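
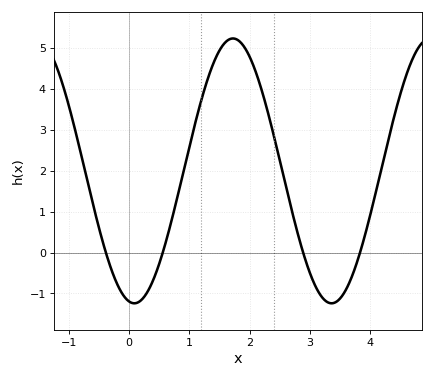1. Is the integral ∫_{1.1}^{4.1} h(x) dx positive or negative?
positive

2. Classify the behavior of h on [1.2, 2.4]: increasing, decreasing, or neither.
neither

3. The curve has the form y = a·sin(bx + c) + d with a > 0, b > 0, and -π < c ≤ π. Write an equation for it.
y = 3.24sin(1.92x - 1.74) + 2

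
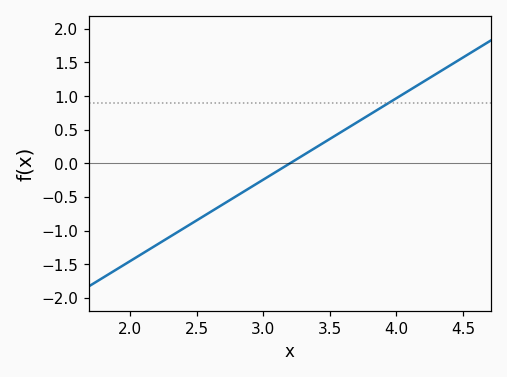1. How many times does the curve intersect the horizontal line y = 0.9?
1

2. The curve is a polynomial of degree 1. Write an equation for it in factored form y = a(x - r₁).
y = 1.21(x - 3.2)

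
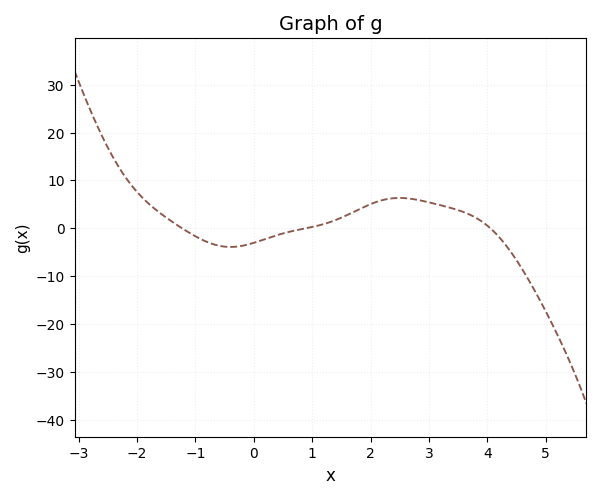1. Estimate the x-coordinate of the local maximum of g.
2.49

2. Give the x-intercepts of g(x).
-1.23, 0.892, 4.05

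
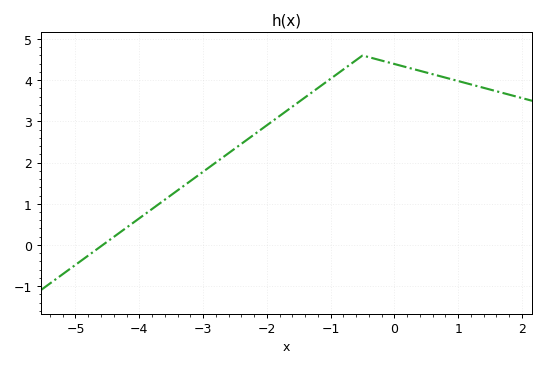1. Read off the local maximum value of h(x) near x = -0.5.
4.6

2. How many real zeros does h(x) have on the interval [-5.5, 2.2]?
1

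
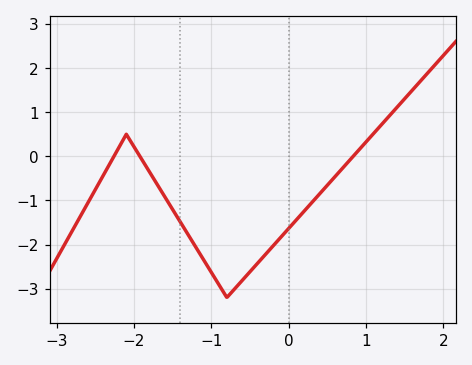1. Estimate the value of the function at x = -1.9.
-0.069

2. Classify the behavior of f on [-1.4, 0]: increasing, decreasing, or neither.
neither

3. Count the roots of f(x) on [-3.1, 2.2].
3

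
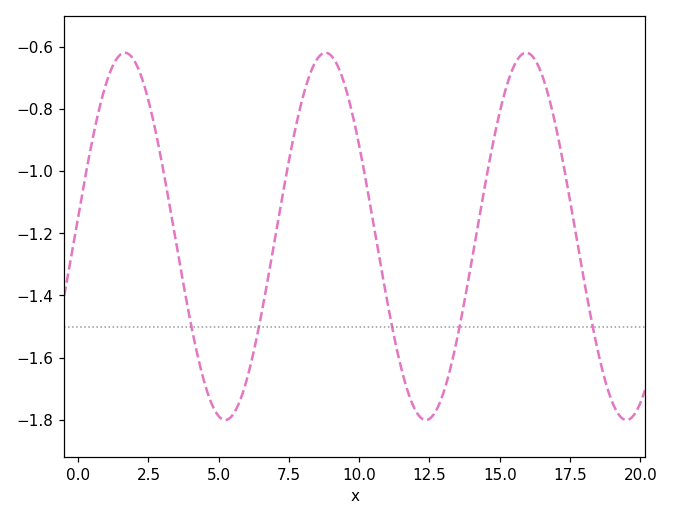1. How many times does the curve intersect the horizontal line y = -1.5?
5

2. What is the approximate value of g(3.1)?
-1.03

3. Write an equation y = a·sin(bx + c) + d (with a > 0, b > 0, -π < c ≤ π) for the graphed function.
y = 0.59sin(0.88x + 0.11) - 1.21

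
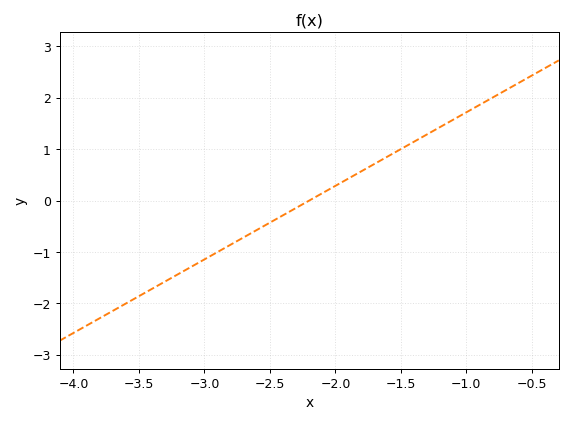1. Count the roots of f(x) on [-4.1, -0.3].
1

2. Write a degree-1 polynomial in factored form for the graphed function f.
y = 1.43(x + 2.2)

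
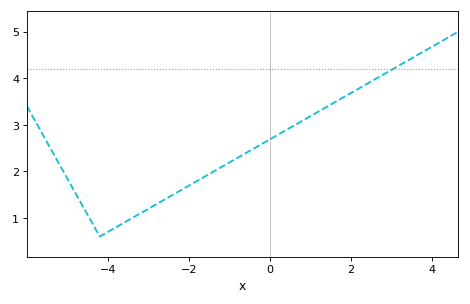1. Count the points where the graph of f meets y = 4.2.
1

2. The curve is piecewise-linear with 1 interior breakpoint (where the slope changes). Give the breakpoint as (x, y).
(-4.2, 0.6)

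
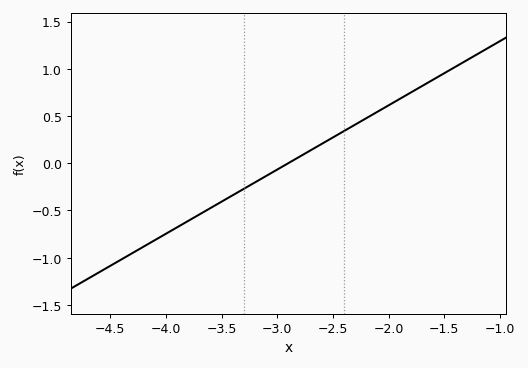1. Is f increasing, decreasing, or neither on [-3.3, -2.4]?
increasing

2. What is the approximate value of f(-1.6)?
0.9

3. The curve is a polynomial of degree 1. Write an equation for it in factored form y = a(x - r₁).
y = 0.68(x + 2.9)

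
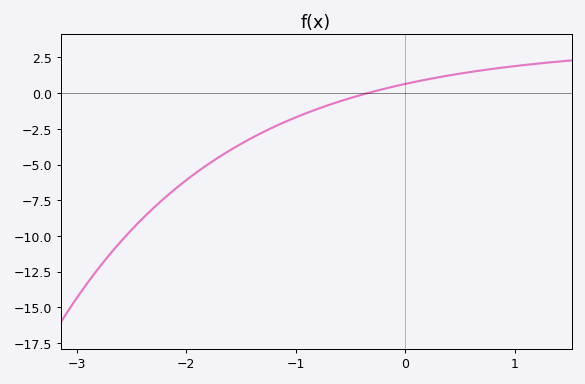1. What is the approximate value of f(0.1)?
0.803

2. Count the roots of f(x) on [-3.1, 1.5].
1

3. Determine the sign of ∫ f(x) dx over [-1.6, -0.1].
negative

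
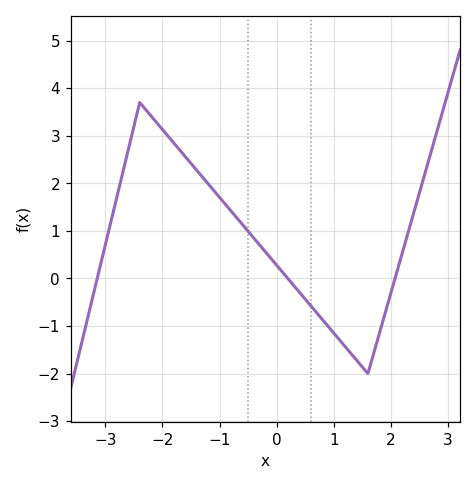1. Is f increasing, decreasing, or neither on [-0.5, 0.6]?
decreasing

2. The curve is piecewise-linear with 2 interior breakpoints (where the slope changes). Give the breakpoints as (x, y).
(-2.4, 3.7); (1.6, -2)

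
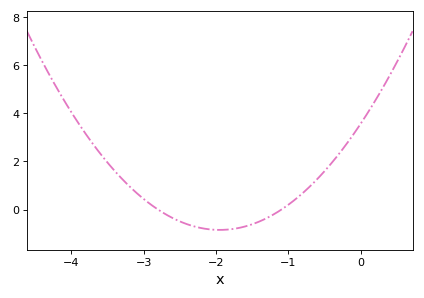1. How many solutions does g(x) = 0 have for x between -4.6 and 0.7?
2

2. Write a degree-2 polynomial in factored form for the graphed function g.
y = 1.16(x + 2.8)(x + 1.1)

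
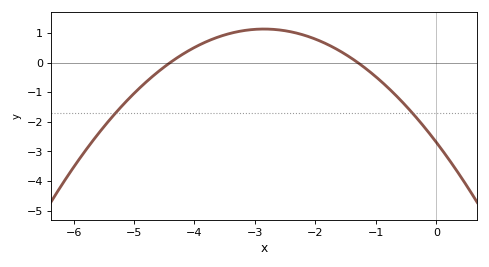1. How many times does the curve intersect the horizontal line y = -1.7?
2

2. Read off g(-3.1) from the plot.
1.1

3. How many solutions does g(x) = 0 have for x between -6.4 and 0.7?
2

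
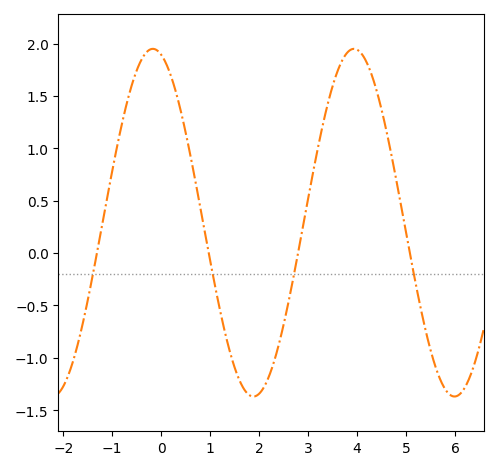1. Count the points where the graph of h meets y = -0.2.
4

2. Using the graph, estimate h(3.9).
1.95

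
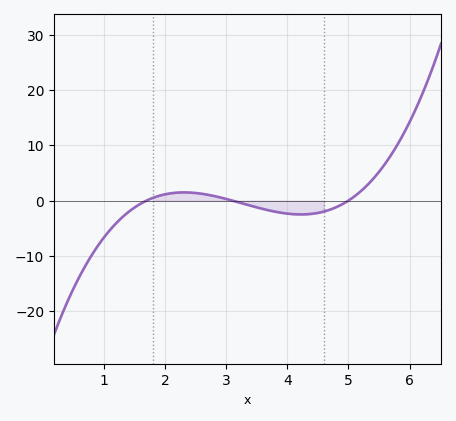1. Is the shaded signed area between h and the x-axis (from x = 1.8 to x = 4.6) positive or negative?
negative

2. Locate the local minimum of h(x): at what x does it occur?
4.2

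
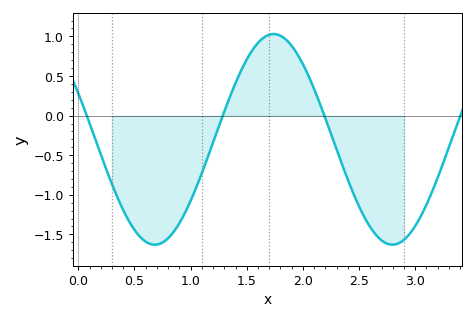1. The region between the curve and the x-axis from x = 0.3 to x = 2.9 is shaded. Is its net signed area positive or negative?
negative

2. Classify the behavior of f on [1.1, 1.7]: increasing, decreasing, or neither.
increasing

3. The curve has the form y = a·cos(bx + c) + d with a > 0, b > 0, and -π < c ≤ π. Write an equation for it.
y = 1.33cos(3x + 1.1) - 0.3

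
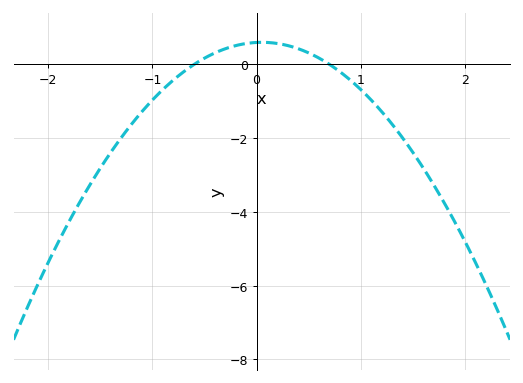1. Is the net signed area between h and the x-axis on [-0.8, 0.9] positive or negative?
positive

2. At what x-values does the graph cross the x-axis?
-0.6, 0.7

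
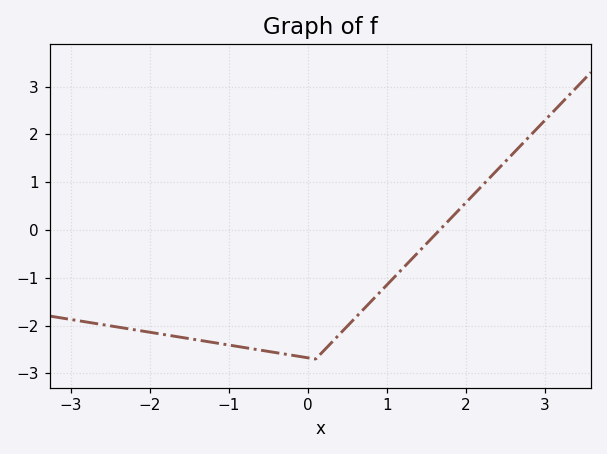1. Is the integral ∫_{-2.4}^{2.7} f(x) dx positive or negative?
negative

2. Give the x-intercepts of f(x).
1.7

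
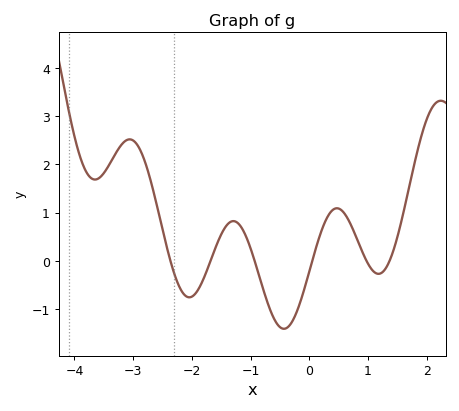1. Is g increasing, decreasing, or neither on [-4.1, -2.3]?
neither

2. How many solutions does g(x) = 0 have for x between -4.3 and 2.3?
6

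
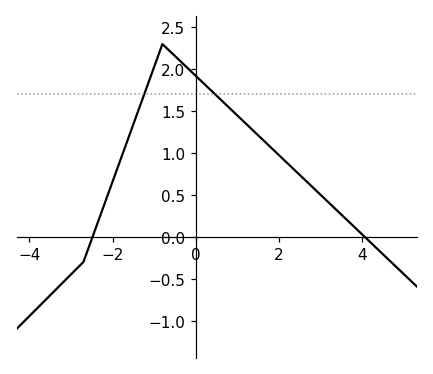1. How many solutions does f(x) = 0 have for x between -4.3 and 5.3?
2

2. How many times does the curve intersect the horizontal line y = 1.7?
2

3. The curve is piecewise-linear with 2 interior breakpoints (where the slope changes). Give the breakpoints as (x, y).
(-2.7, -0.3); (-0.8, 2.3)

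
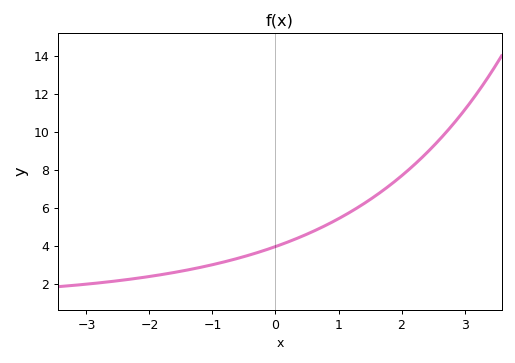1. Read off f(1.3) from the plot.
6.02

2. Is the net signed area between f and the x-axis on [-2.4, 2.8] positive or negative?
positive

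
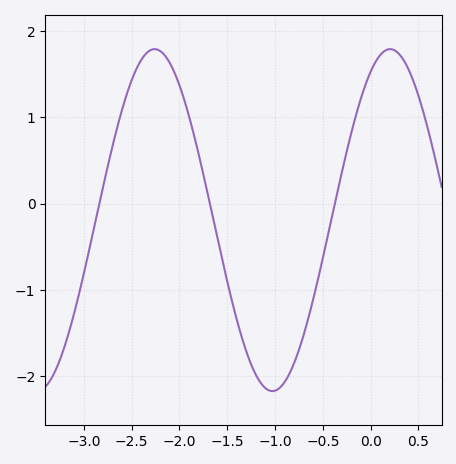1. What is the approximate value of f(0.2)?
1.79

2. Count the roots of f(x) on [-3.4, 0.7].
3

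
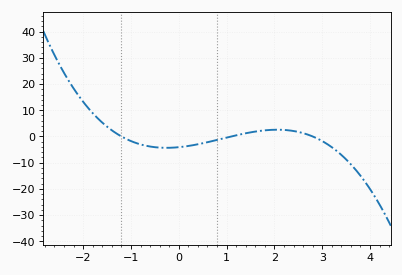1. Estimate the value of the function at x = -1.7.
7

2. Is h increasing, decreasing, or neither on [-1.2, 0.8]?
neither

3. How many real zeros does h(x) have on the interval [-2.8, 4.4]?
3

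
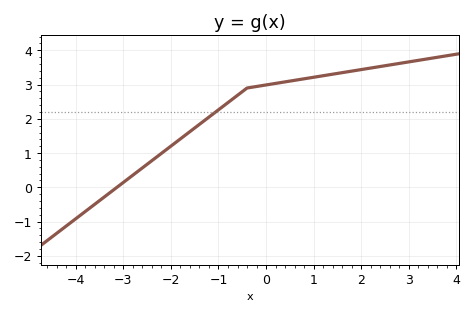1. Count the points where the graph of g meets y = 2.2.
1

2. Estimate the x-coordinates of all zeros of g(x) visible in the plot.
-3.2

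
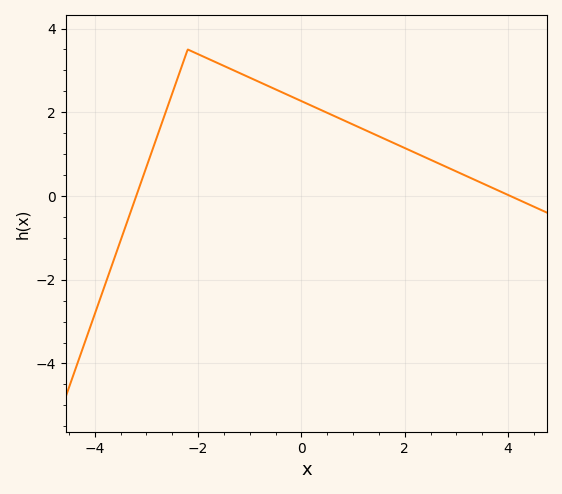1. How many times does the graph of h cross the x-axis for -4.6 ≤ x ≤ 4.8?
2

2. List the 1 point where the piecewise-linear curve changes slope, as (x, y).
(-2.2, 3.5)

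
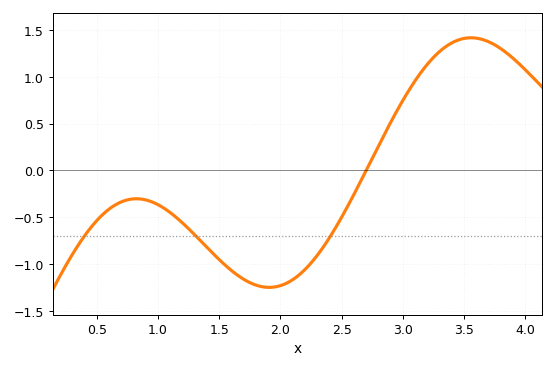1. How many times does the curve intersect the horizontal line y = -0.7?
3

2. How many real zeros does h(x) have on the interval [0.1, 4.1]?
1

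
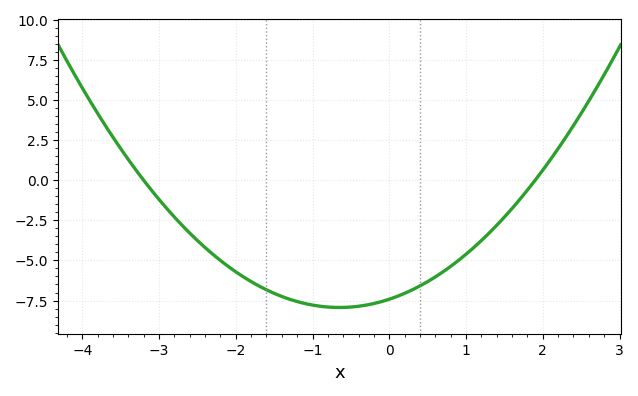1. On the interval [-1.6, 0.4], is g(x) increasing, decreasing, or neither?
neither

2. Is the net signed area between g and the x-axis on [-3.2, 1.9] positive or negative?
negative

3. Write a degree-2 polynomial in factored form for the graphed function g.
y = 1.22(x + 3.2)(x - 1.9)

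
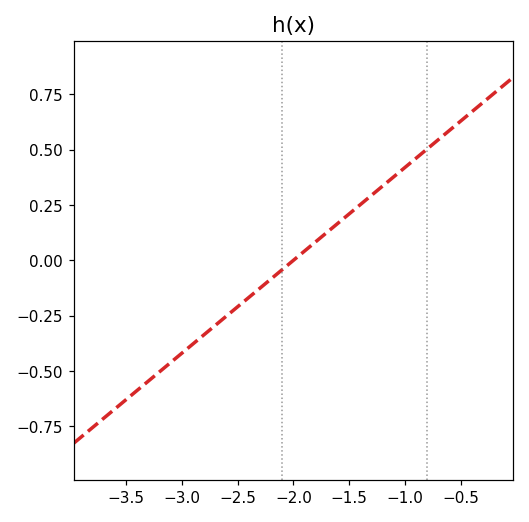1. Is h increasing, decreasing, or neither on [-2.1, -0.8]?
increasing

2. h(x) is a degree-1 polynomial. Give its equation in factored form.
y = 0.42(x + 2)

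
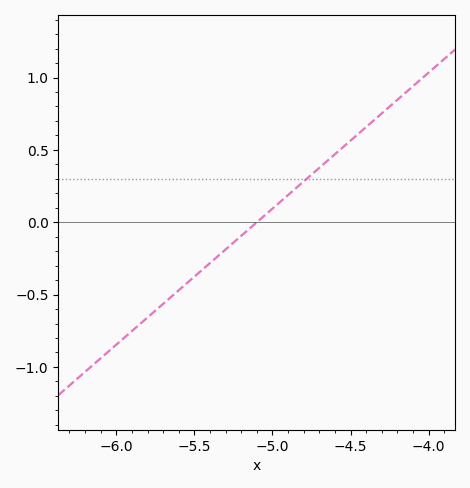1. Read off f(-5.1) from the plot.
0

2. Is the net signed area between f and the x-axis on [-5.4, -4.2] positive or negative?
positive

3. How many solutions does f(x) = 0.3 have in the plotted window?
1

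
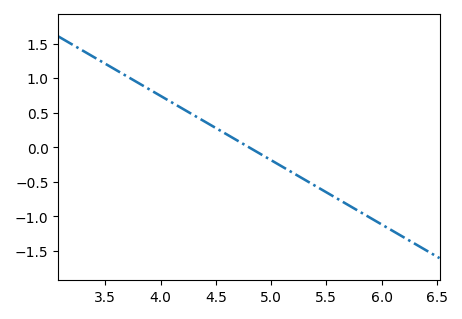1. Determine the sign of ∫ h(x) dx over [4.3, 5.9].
negative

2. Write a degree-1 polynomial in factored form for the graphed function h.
y = -0.93(x - 4.8)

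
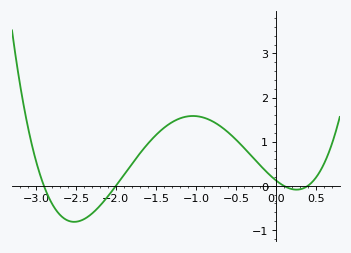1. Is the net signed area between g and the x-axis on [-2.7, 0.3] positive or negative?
positive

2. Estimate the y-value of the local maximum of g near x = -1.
1.6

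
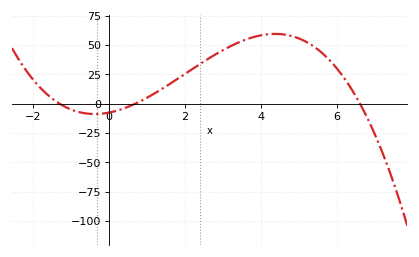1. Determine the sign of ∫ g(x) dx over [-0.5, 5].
positive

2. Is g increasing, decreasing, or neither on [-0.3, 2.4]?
increasing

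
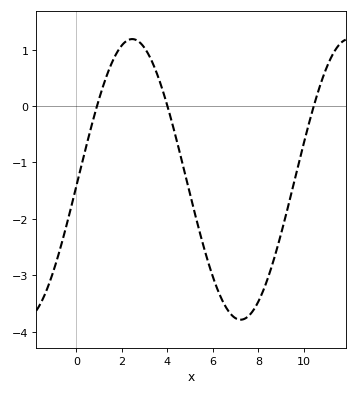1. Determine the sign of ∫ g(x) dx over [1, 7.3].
negative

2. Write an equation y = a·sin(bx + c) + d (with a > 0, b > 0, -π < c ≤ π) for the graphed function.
y = 2.49sin(0.66x - 0.05) - 1.3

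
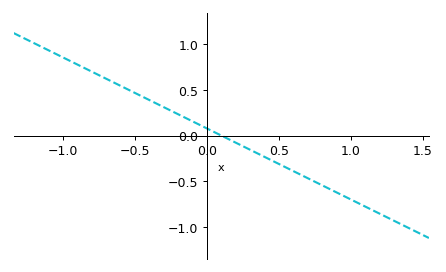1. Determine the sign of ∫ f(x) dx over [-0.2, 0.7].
negative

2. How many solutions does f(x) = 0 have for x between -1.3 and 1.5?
1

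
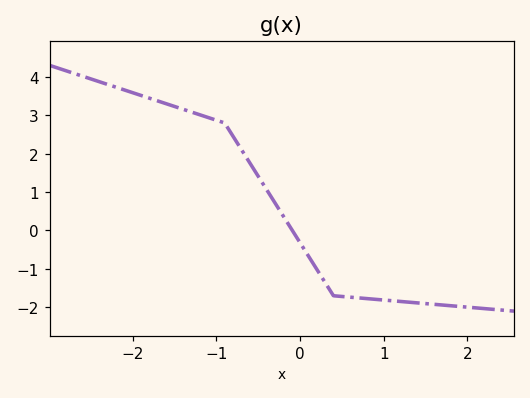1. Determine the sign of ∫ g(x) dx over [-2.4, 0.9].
positive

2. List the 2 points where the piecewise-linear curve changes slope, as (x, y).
(-0.9, 2.8); (0.4, -1.7)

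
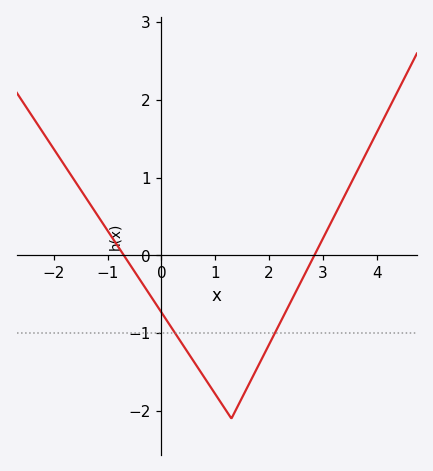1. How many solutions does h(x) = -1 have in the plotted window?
2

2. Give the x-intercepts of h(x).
-0.696, 2.84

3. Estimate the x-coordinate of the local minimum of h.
1.3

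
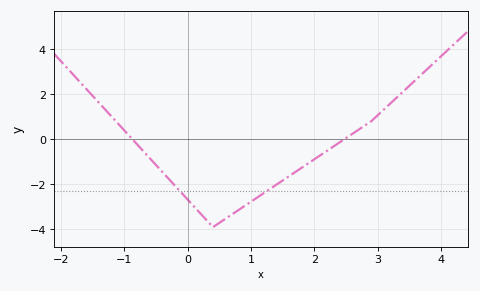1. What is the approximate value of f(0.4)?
-3.9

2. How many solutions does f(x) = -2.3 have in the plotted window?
2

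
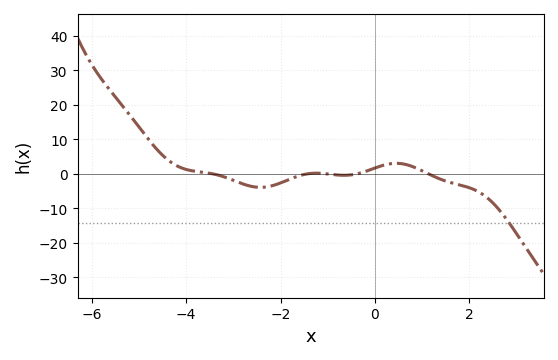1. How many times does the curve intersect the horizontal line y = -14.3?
1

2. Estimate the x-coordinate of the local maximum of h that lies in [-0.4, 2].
0.4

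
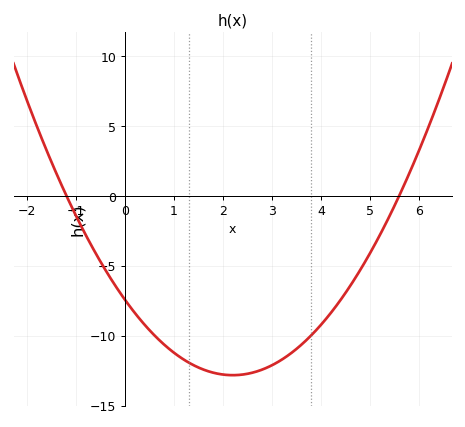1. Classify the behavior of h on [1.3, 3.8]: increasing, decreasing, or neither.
neither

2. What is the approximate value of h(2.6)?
-12.5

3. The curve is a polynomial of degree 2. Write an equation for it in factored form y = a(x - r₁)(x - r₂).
y = 1.11(x + 1.2)(x - 5.6)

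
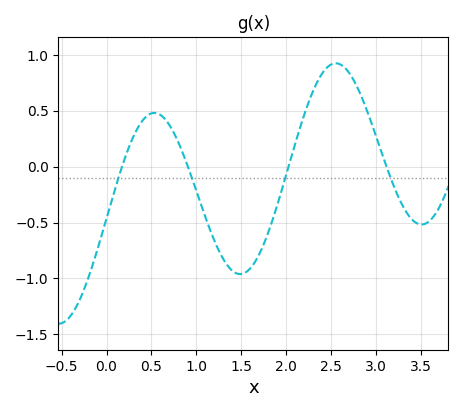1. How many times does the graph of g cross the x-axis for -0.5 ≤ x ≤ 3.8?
4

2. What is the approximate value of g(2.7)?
0.85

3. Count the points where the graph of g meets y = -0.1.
4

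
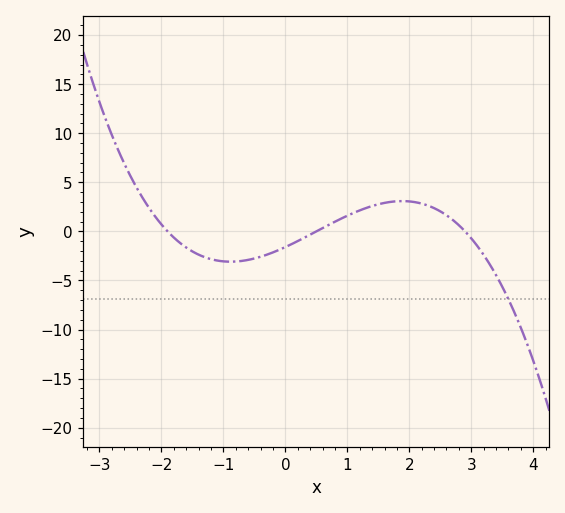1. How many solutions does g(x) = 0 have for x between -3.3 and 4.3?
3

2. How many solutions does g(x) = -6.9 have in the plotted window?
1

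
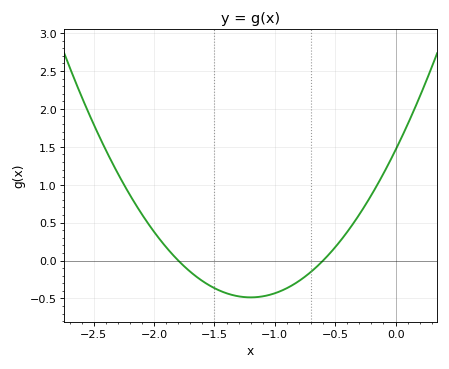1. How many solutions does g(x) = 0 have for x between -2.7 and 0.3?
2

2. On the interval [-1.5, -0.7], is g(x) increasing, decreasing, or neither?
neither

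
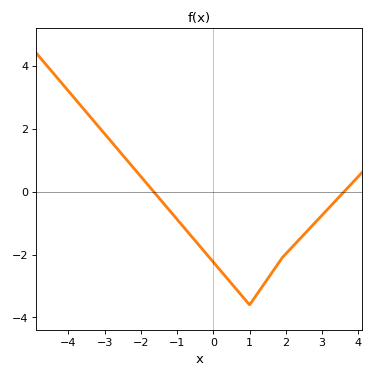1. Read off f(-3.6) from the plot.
2.6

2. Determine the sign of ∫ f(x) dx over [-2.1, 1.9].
negative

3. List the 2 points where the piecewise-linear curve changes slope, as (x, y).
(1, -3.6); (1.9, -2.1)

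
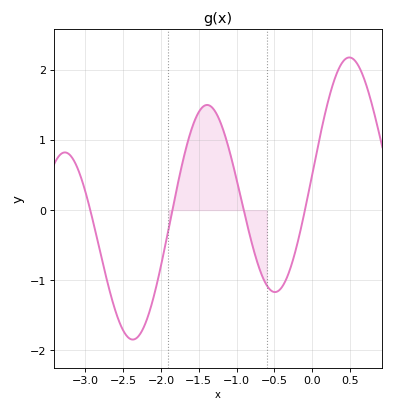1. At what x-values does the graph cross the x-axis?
-2.93, -1.85, -0.905, -0.095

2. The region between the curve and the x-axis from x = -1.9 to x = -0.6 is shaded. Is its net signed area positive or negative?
positive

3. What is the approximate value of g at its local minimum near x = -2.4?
-1.85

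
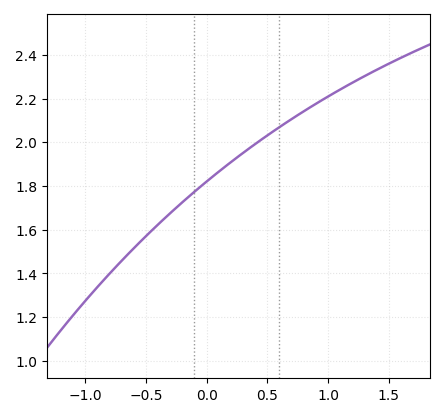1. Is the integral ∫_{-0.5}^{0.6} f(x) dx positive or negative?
positive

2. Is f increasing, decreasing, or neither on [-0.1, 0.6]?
increasing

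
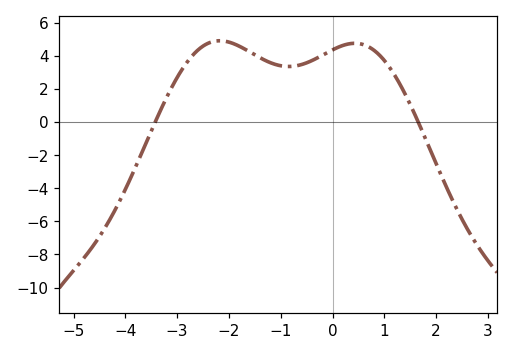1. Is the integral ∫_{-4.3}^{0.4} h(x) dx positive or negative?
positive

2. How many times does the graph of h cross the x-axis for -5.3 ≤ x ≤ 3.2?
2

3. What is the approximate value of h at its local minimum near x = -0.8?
3.4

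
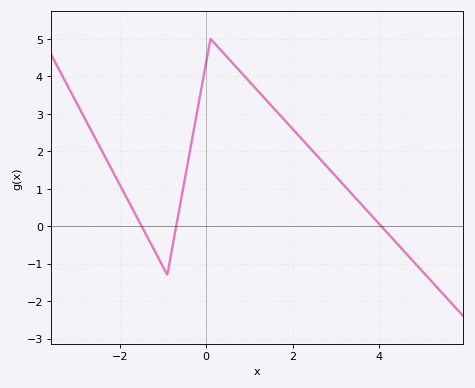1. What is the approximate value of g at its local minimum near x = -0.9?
-1.3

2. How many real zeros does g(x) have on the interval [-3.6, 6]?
3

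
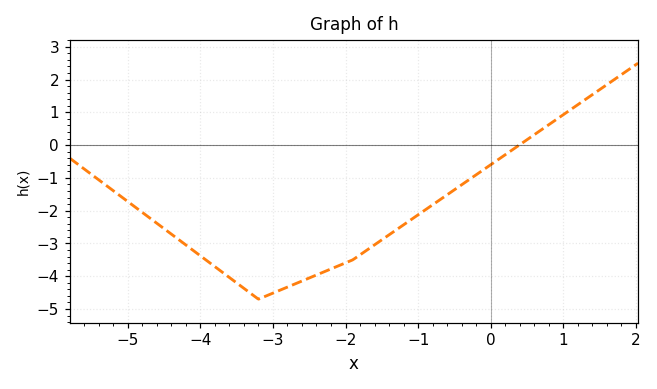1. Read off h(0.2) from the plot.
-0.3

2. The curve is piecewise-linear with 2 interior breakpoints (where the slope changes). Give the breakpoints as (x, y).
(-3.2, -4.7); (-1.9, -3.5)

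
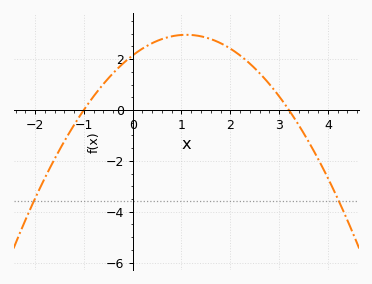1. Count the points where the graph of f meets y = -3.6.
2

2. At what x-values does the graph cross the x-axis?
-1, 3.2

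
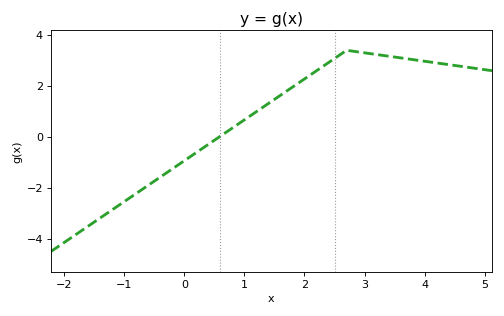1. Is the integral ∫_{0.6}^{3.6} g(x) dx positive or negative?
positive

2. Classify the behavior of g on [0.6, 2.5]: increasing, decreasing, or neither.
increasing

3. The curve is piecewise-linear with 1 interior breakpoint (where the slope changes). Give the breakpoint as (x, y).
(2.7, 3.4)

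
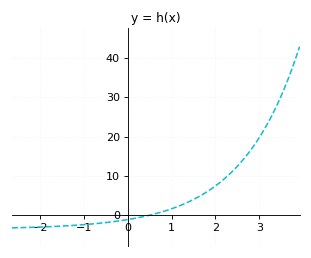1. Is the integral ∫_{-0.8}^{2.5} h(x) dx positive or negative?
positive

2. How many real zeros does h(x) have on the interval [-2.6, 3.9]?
1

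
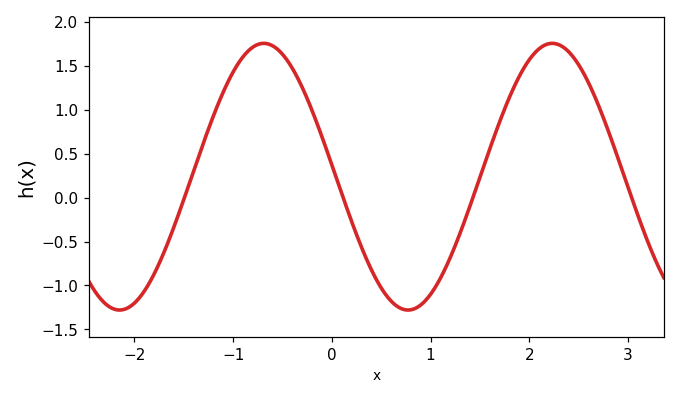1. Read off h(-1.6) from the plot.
-0.35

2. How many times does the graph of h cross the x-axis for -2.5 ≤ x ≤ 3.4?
4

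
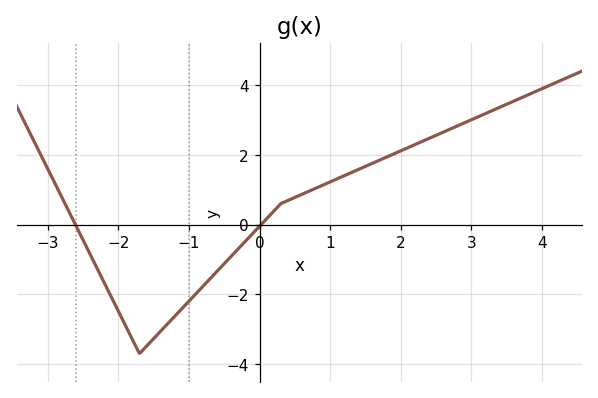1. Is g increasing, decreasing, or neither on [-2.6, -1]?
neither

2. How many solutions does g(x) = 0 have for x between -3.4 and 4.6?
2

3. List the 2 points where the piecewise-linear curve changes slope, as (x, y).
(-1.7, -3.7); (0.3, 0.6)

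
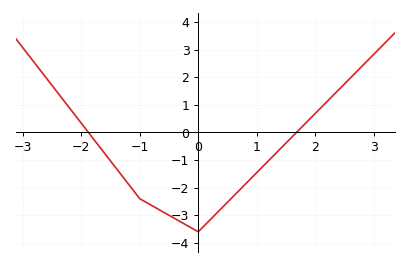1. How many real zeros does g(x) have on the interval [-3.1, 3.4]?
2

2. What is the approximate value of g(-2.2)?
0.9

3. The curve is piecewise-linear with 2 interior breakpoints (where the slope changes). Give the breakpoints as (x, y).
(-1, -2.4); (0, -3.6)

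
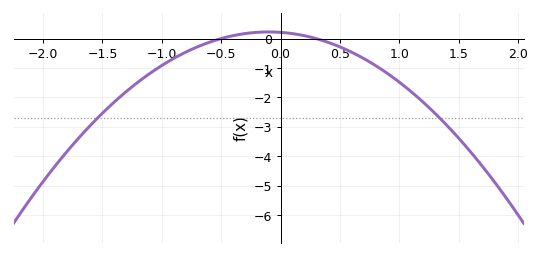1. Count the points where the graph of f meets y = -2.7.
2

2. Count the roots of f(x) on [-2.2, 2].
2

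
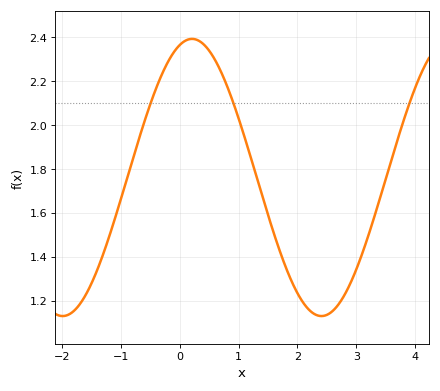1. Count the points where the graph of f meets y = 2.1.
3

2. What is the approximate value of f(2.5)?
1.14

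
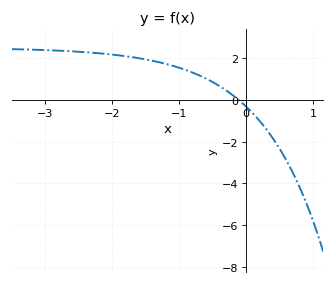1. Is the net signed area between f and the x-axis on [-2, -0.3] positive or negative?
positive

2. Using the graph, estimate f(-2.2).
2.2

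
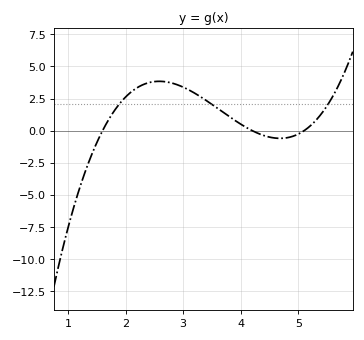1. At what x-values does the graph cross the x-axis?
1.6, 4.2, 5.1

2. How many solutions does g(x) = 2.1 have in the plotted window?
3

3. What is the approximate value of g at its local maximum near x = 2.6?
4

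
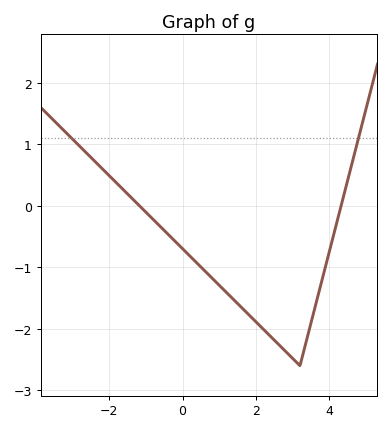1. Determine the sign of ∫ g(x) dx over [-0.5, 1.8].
negative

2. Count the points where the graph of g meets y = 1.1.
2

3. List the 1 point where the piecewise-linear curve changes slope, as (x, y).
(3.2, -2.6)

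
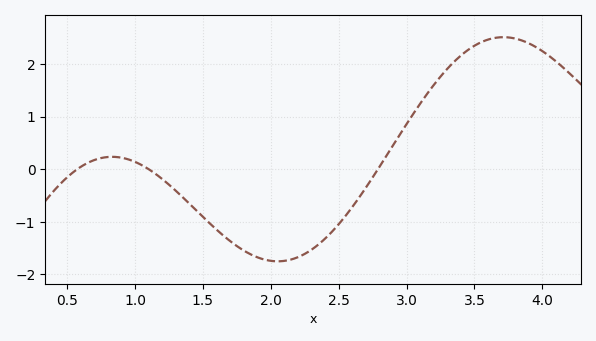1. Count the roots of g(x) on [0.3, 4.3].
3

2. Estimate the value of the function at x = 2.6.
-0.7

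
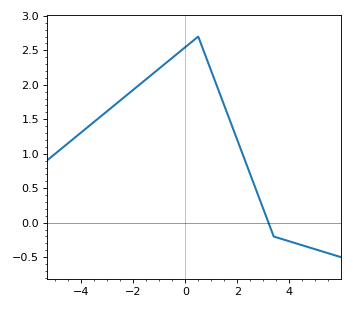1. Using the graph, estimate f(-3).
1.62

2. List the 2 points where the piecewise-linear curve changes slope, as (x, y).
(0.5, 2.7); (3.4, -0.2)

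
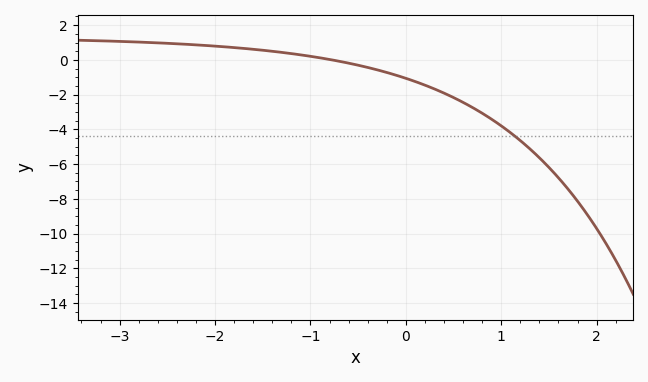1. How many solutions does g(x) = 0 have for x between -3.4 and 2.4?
1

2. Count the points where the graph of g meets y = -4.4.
1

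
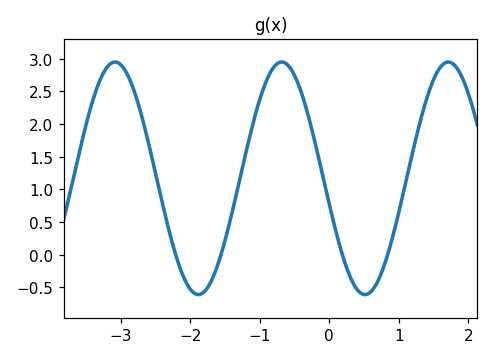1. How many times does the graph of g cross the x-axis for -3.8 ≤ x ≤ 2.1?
4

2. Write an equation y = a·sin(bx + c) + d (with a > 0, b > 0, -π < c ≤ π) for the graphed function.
y = 1.78sin(2.62x - 2.92) + 1.17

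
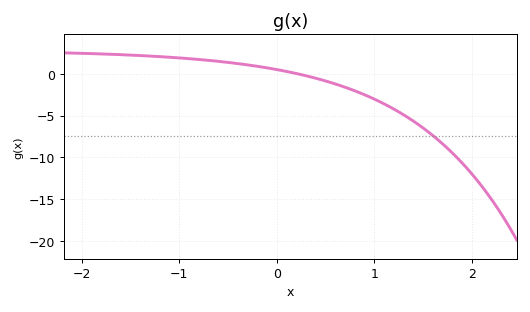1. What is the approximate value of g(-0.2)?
0.912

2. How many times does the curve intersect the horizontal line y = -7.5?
1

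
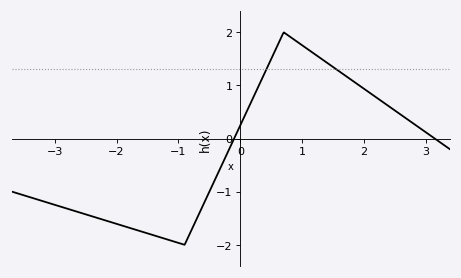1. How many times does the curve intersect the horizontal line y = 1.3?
2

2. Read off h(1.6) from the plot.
1.26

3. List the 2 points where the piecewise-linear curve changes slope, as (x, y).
(-0.9, -2); (0.7, 2)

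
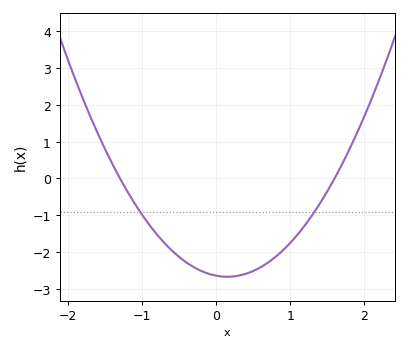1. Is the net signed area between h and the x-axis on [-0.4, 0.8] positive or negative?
negative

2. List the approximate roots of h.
-1.3, 1.6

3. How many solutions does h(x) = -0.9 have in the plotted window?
2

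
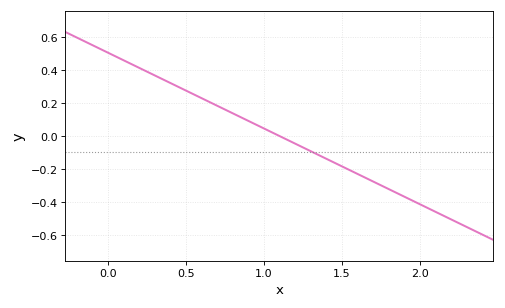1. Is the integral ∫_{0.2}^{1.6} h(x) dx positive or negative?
positive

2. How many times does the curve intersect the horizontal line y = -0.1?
1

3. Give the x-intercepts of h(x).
1.1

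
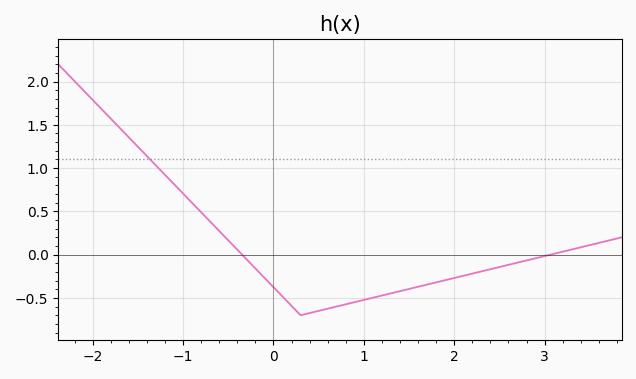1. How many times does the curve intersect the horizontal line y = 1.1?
1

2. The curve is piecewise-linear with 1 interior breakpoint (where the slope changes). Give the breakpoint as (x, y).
(0.3, -0.7)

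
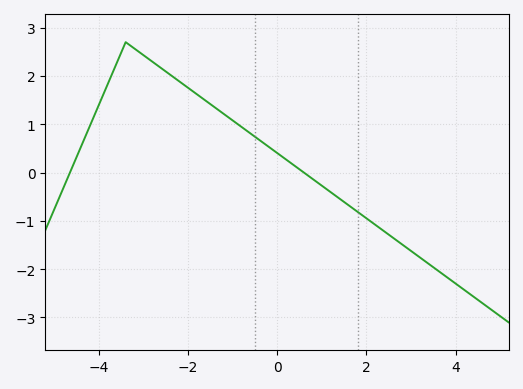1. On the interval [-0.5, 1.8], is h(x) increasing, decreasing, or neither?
decreasing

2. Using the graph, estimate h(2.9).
-1.56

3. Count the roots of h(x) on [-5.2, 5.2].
2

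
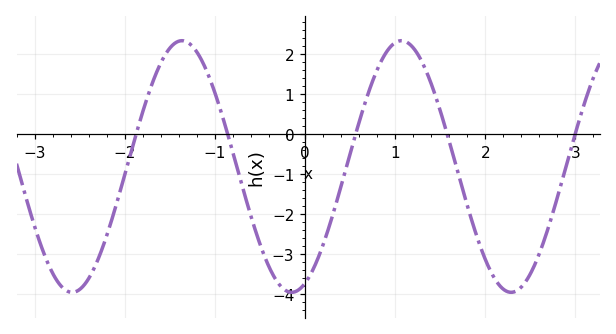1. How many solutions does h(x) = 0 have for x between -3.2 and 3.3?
5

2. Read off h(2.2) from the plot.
-3.9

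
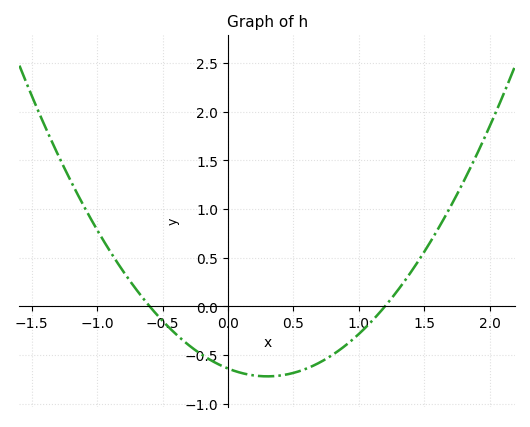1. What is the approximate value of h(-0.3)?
-0.401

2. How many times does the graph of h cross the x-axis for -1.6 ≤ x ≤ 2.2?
2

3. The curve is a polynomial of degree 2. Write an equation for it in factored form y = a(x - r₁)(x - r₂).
y = 0.89(x + 0.6)(x - 1.2)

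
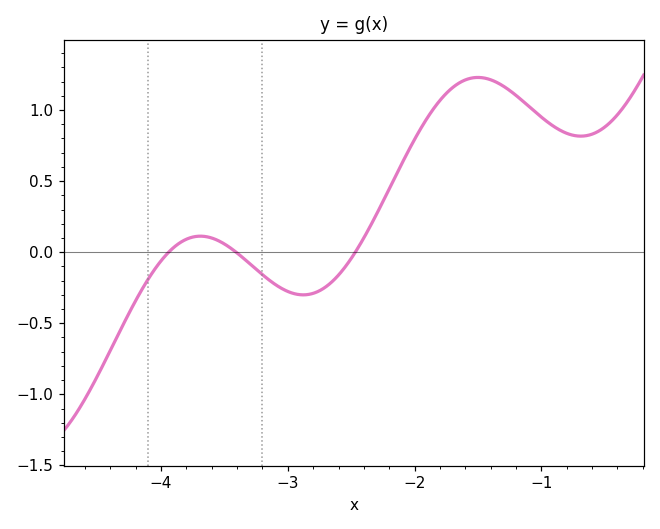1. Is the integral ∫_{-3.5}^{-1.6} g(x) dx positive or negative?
positive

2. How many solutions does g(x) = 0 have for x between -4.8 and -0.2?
3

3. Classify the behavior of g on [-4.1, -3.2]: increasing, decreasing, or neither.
neither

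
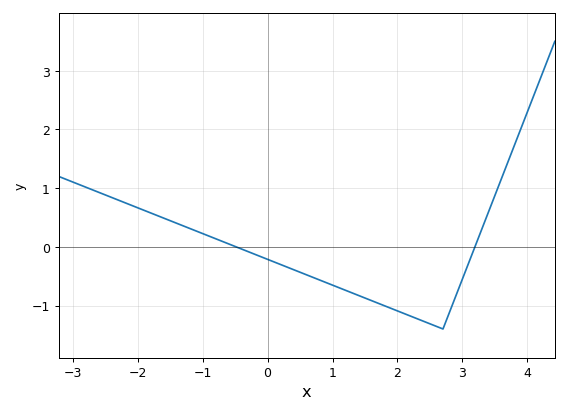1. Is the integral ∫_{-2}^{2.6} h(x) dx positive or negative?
negative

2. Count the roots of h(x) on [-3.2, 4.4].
2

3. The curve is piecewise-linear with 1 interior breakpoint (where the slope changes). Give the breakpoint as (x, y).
(2.7, -1.4)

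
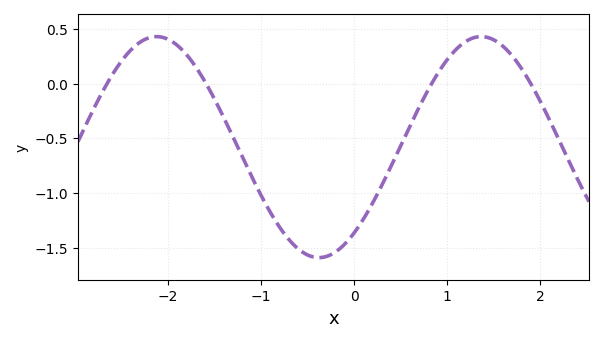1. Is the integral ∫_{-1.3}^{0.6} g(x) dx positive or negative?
negative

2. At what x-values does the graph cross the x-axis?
-2.7, -1.6, 0.8, 1.9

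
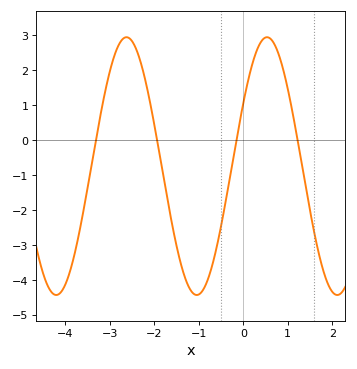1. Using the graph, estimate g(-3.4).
-0.64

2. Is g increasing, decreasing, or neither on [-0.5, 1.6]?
neither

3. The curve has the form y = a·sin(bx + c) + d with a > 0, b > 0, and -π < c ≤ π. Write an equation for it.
y = 3.69sin(1.99x + 0.51) - 0.74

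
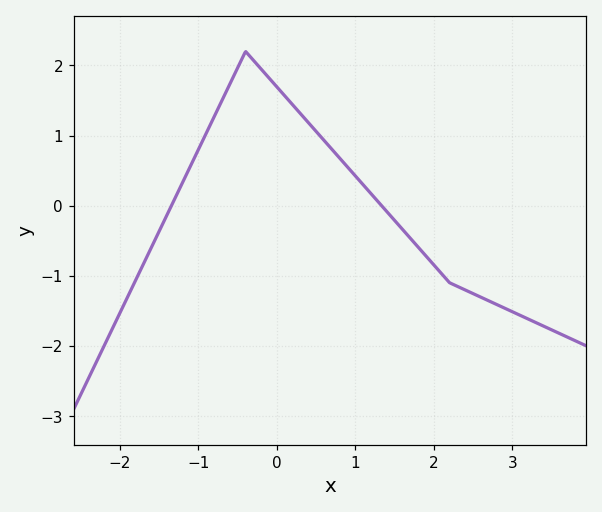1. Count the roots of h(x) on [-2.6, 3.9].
2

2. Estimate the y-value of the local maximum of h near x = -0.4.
2.2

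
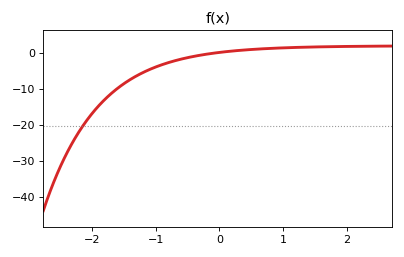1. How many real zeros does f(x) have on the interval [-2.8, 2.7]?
1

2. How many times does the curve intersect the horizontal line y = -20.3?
1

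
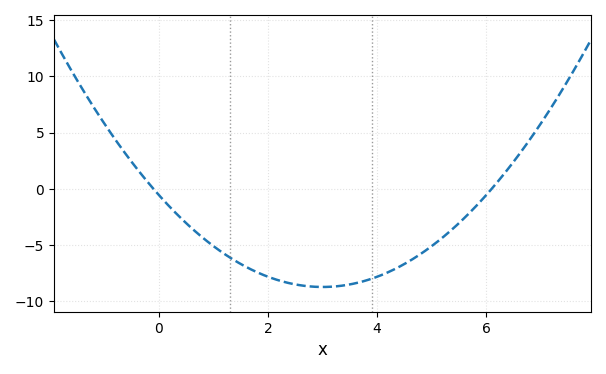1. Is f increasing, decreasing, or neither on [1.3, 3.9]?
neither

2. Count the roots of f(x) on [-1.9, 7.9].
2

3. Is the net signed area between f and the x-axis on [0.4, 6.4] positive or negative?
negative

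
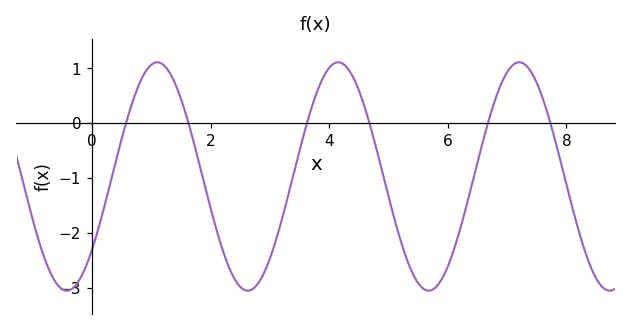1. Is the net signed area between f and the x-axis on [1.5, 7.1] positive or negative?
negative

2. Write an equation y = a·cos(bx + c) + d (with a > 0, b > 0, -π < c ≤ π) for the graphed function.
y = 2.08cos(2.1x - 2.3) - 0.97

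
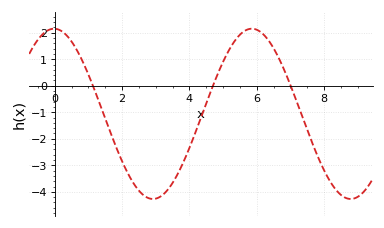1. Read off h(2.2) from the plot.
-3.37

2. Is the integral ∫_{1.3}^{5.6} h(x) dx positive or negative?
negative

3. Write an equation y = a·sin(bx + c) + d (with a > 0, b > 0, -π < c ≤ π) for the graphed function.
y = 3.21sin(1.07x + 1.59) - 1.06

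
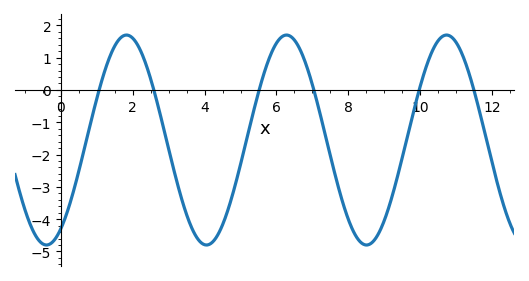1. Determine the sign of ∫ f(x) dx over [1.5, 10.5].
negative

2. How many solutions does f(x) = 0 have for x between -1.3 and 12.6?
6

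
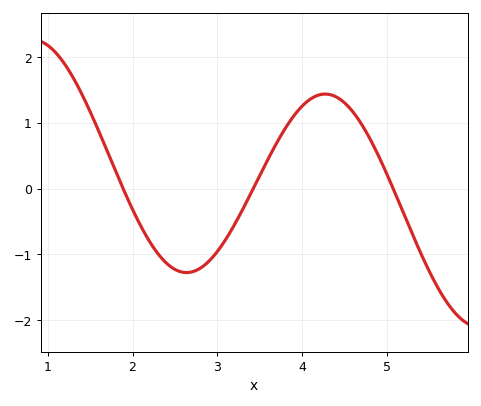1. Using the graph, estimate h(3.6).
0.5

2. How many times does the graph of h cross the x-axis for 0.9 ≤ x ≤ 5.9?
3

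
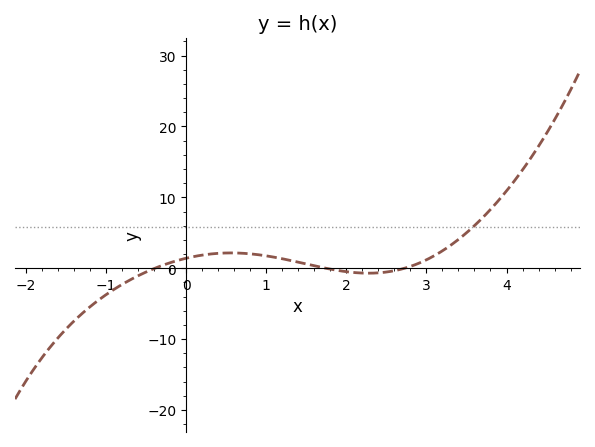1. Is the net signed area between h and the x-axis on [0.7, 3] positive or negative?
positive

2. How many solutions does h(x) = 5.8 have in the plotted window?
1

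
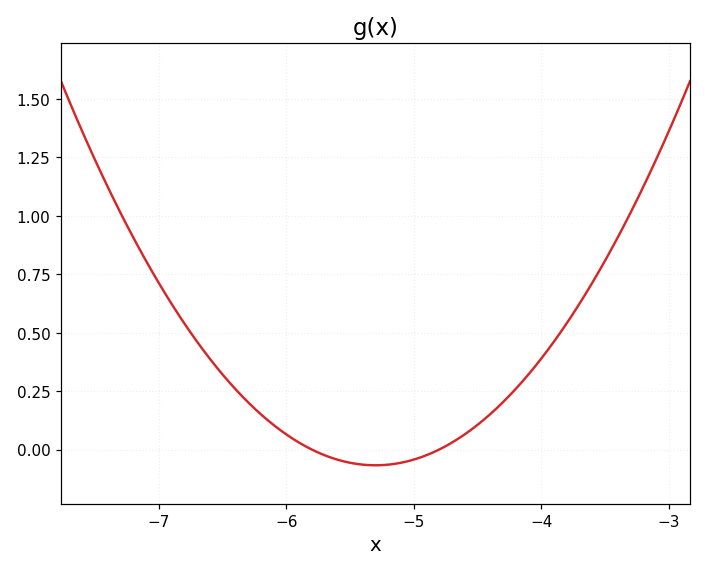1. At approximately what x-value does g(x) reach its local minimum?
-5.3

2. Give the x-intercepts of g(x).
-5.8, -4.8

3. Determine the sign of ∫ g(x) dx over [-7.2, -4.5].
positive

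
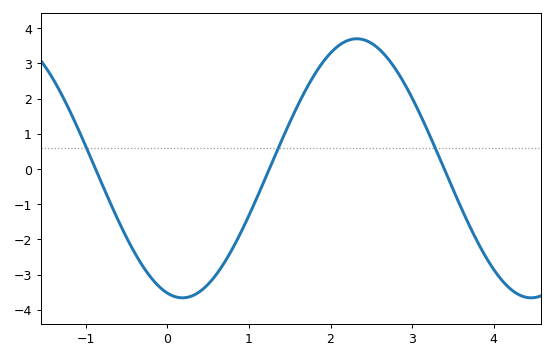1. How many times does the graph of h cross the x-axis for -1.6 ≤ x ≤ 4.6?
3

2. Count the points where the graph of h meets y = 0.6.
3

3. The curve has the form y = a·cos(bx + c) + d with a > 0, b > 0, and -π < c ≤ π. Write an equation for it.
y = 3.68cos(1.47x + 2.87) + 0.02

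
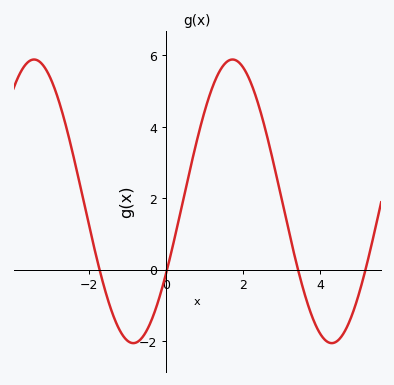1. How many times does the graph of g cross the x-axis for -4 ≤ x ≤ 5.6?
4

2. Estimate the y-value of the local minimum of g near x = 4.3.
-2.06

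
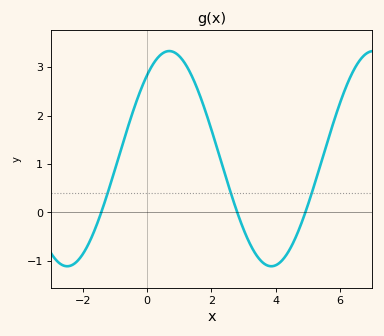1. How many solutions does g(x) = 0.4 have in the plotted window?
3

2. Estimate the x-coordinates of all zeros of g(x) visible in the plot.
-1.4, 2.8, 5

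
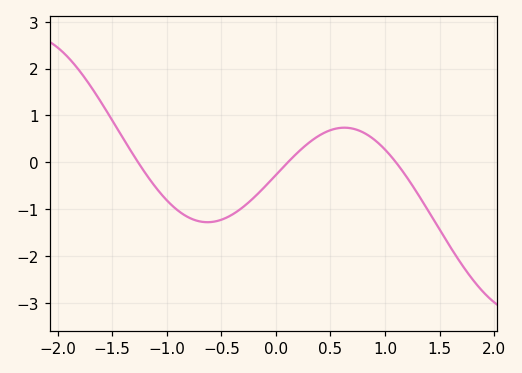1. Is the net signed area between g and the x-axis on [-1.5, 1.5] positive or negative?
negative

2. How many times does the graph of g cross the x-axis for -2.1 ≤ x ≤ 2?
3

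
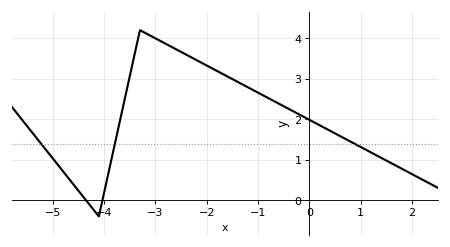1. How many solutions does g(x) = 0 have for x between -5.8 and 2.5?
2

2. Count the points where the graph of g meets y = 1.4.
3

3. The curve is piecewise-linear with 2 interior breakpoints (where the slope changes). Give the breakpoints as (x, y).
(-4.1, -0.4); (-3.3, 4.2)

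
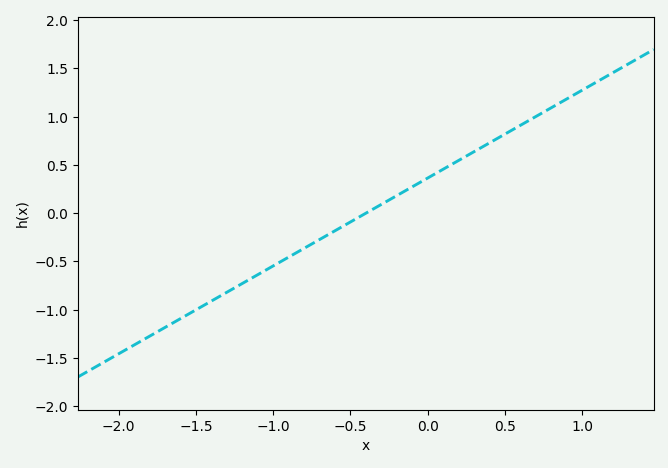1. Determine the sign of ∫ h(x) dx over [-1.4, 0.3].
negative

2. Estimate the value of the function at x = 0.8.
1.09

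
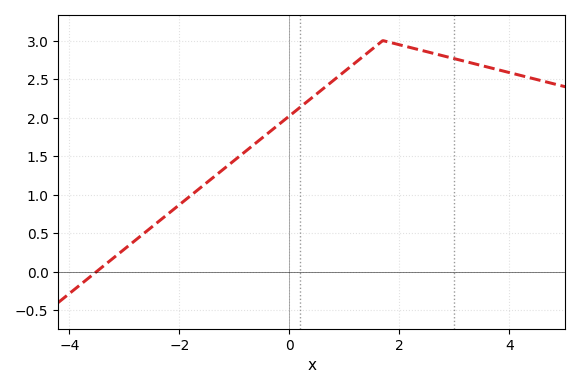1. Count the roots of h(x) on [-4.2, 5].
1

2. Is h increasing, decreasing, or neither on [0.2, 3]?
neither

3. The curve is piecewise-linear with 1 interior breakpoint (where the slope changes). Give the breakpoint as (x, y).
(1.7, 3)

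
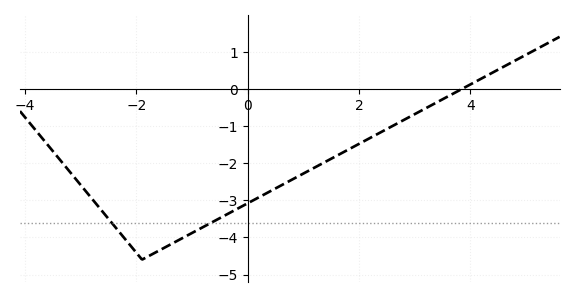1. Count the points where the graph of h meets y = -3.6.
2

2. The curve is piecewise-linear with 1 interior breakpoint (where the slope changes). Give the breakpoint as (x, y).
(-1.9, -4.6)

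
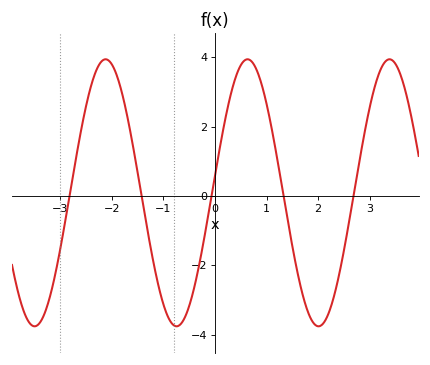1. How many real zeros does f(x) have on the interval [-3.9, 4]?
5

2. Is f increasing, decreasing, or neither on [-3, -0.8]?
neither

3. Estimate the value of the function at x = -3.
-1.6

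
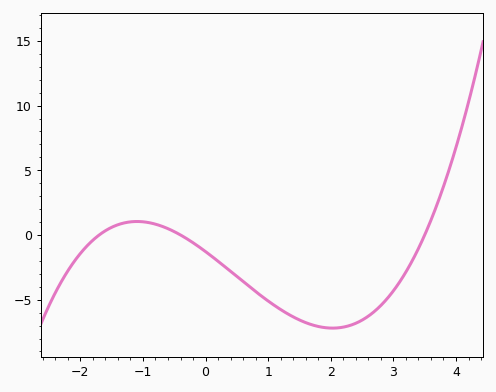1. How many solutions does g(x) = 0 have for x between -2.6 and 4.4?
3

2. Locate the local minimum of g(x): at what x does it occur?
2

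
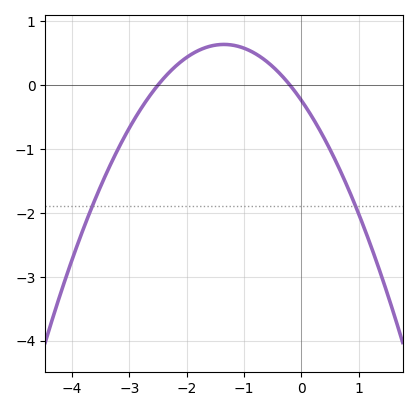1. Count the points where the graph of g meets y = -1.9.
2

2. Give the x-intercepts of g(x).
-2.5, -0.2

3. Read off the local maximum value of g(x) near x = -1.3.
0.6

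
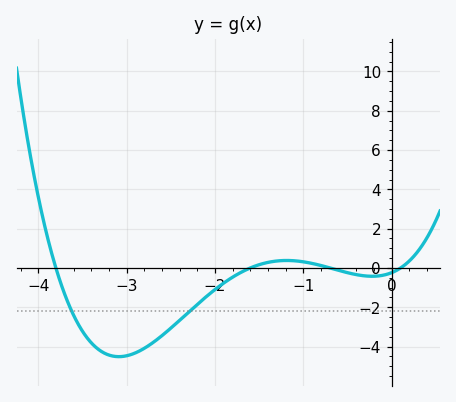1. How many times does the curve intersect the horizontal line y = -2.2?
2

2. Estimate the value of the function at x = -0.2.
-0.423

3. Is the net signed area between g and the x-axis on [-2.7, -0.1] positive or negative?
negative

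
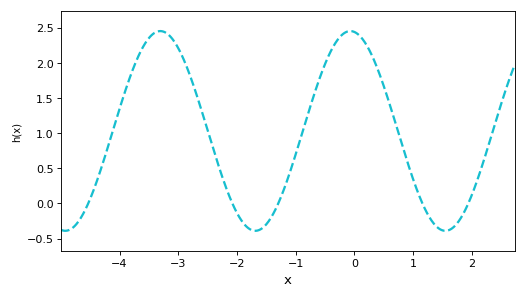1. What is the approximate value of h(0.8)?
0.85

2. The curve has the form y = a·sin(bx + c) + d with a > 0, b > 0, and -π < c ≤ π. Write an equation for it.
y = 1.42sin(1.9x + 1.7) + 1.03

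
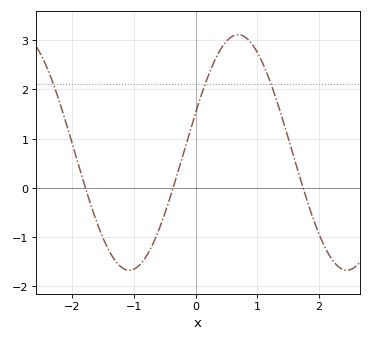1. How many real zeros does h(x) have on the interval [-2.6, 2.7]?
3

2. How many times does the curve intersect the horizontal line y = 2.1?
3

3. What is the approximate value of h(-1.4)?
-1.29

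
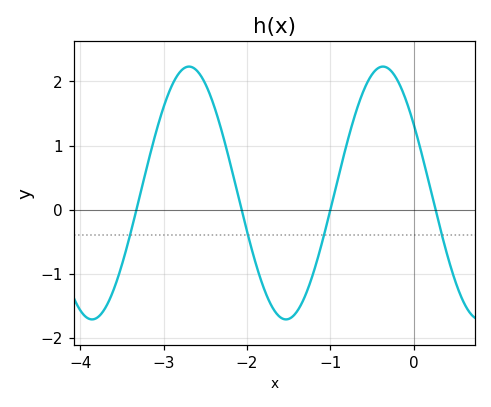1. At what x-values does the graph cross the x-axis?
-3.32, -2.06, -0.998, 0.264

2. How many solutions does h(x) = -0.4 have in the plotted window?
4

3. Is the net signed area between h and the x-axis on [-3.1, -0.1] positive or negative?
positive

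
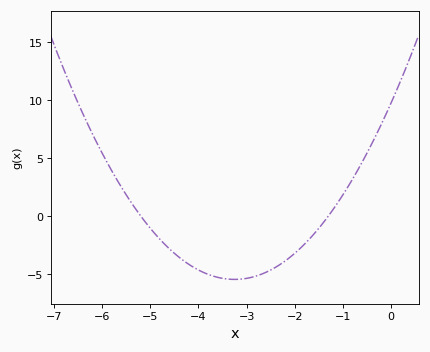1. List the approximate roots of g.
-5.2, -1.3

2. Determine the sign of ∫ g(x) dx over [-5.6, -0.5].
negative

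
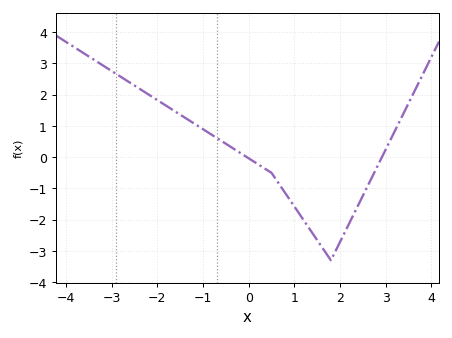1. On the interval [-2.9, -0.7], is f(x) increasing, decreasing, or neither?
decreasing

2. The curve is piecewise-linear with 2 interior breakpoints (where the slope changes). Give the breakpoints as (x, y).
(0.5, -0.5); (1.8, -3.3)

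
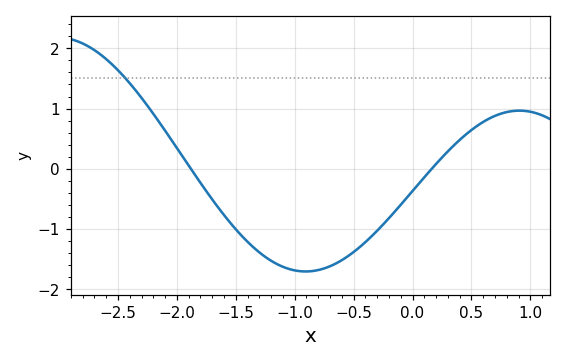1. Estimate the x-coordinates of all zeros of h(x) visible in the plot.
-1.88, 0.164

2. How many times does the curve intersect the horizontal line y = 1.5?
1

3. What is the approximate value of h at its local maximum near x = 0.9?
0.965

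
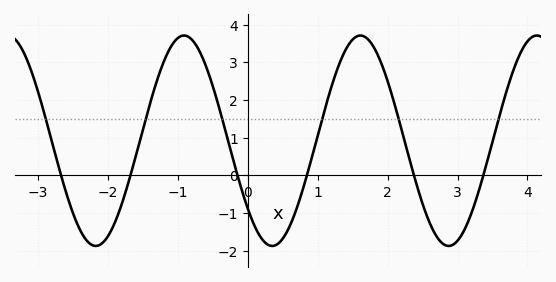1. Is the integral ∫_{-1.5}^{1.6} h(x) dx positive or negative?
positive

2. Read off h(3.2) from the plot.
-1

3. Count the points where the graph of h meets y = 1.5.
6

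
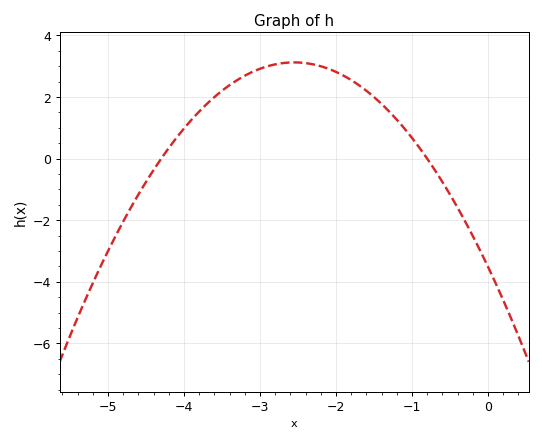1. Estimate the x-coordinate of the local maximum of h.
-2.5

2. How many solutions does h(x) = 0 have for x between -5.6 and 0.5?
2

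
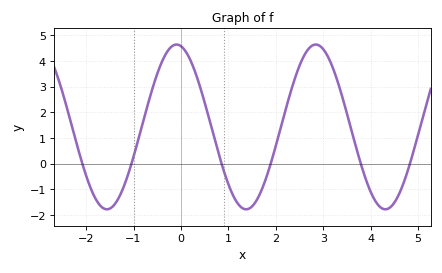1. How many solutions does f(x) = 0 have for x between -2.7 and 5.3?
6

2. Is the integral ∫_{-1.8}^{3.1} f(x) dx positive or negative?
positive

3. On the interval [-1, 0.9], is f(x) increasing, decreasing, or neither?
neither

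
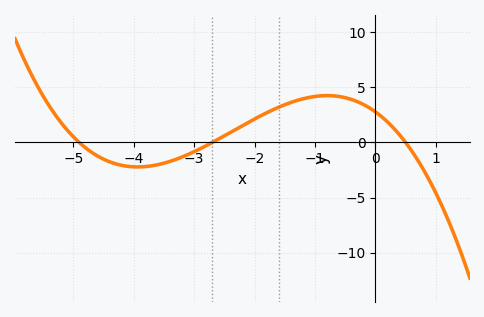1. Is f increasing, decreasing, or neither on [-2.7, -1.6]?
increasing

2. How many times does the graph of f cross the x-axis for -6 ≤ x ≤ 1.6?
3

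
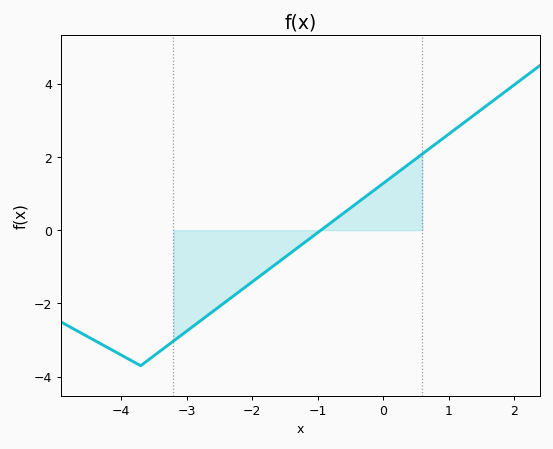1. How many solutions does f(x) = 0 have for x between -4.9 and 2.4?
1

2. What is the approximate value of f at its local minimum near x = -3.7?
-3.6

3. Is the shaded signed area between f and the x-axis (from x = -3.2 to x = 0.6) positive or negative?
negative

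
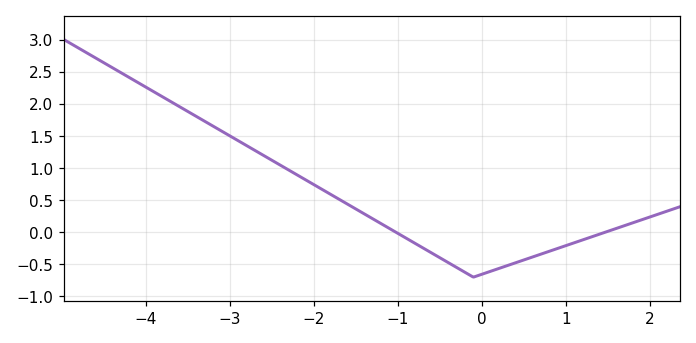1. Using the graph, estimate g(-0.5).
-0.396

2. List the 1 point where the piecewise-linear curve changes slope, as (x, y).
(-0.1, -0.7)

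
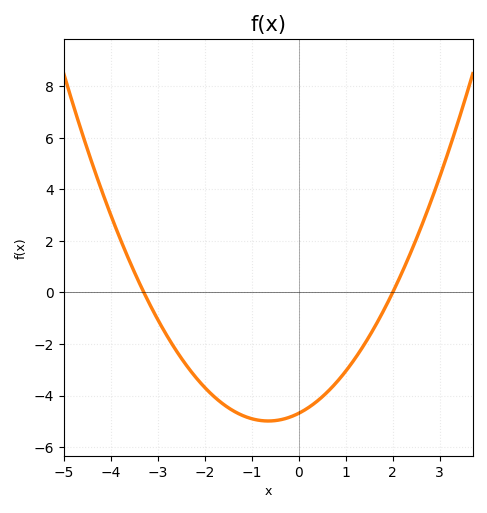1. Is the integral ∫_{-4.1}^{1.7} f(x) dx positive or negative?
negative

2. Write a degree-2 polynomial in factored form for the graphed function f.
y = 0.71(x + 3.3)(x - 2)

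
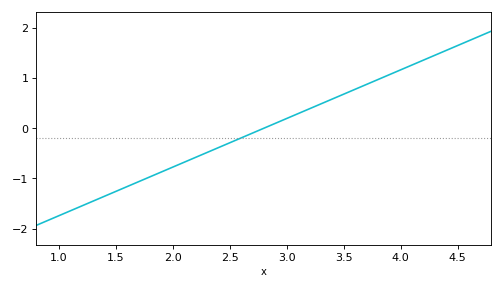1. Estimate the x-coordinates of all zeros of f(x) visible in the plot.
2.8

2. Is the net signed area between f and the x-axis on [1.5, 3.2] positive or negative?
negative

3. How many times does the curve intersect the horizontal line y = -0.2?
1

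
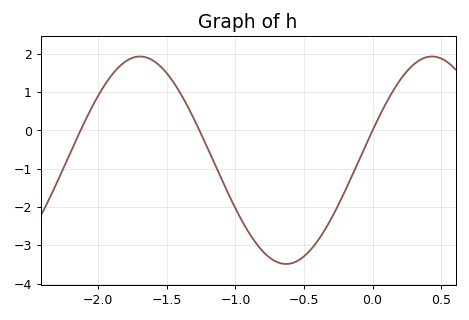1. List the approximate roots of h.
-2.15, -1.25, 0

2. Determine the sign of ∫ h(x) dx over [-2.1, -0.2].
negative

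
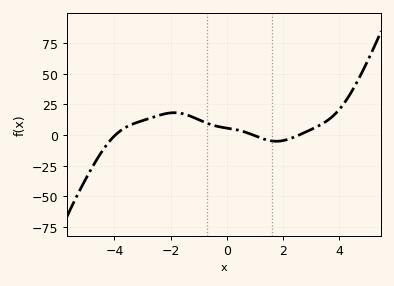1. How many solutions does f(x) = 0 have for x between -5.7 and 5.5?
3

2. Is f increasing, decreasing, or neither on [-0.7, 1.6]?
decreasing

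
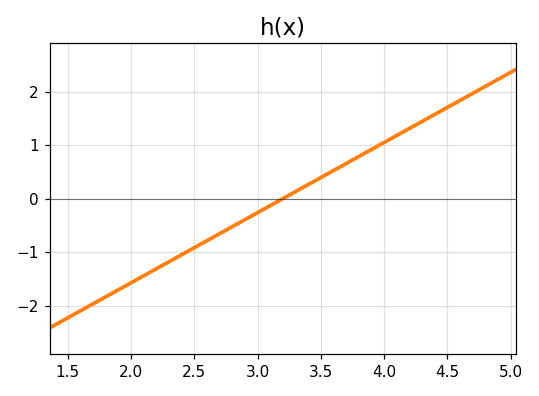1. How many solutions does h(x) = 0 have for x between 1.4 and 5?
1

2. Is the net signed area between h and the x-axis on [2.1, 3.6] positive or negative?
negative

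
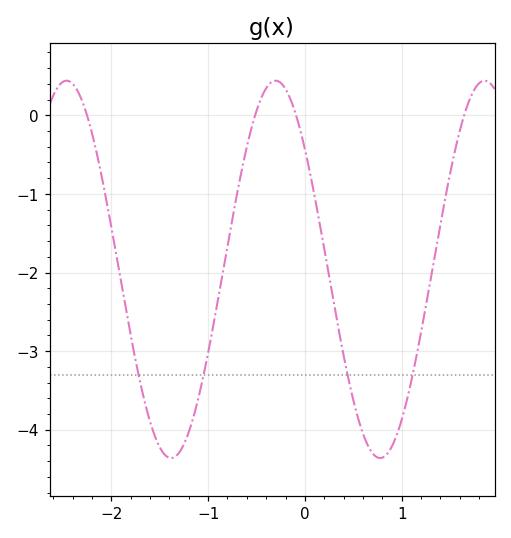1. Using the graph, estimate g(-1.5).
-4.22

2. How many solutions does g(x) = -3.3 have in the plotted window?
4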